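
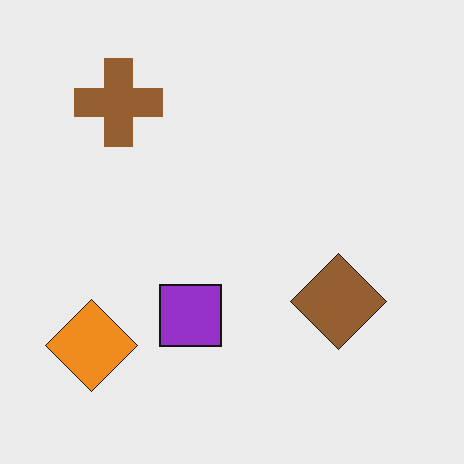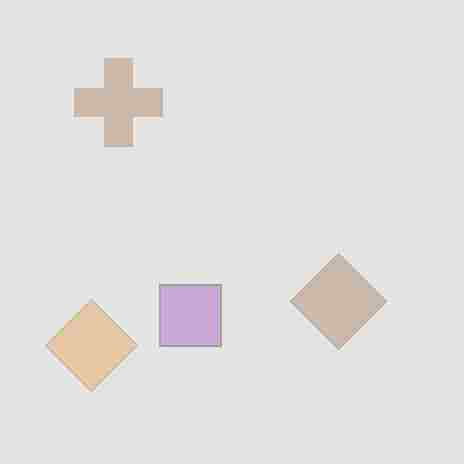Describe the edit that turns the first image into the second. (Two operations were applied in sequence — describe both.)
The second image is the first washed out (contrast reduced), then degraded with heavy JPEG compression.

Tones are pushed toward mid-grey across the whole image — a global contrast change. Blocky 8×8 compression artifacts appear around shape edges and the flat background shows ringing — characteristic JPEG degradation.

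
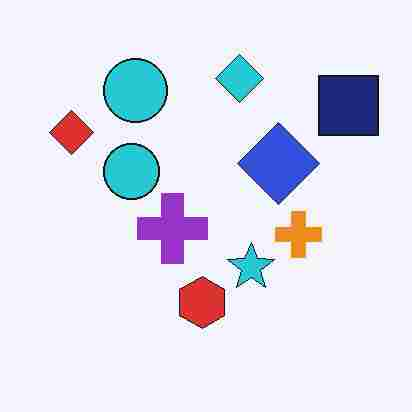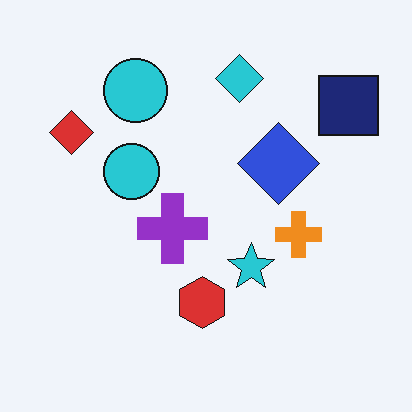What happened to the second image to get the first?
It was heavily JPEG-compressed with obvious blocking artifacts.

Blocky 8×8 compression artifacts appear around shape edges and the flat background shows ringing — characteristic JPEG degradation.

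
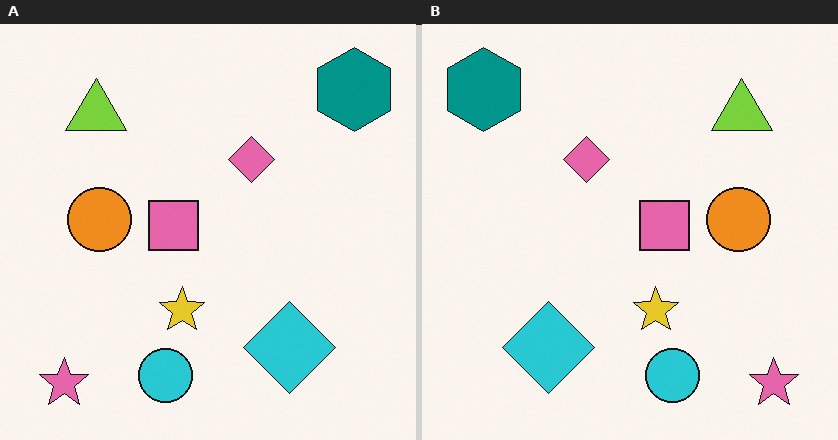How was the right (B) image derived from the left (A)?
The right (B) image is the left (A) flipped horizontally (left ↔ right).

The teal hexagon is in the top-right of the left (A) image and the top-left of the right (B) — shapes on opposite sides of the vertical midline have swapped in a mirror flip.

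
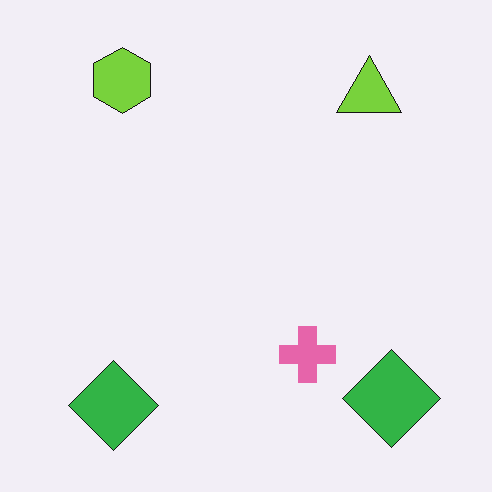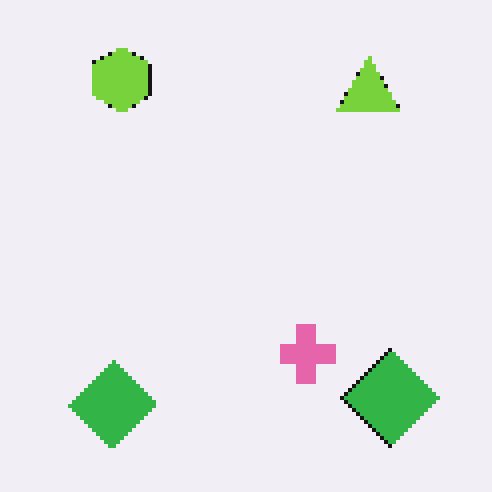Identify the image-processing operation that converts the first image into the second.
It was mildly pixelated.

Shapes are reduced to large square blocks; fine edges and outlines are lost — a downscale-then-upscale (mosaic) effect.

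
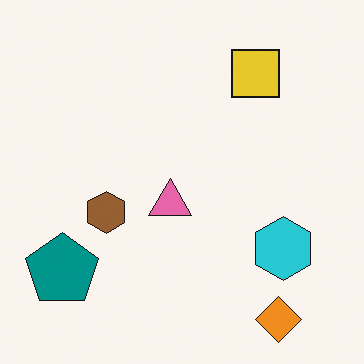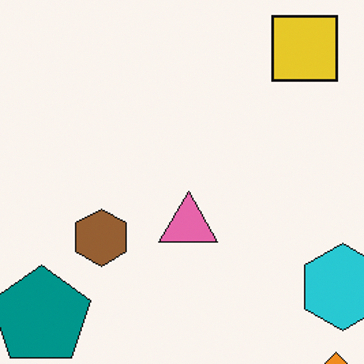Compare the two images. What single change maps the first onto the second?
Cropped to a modestly smaller region and rescaled.

The visible shapes are larger and the field of view is narrower; shapes near the original edges may be partly or wholly outside the frame — a crop-and-rescale.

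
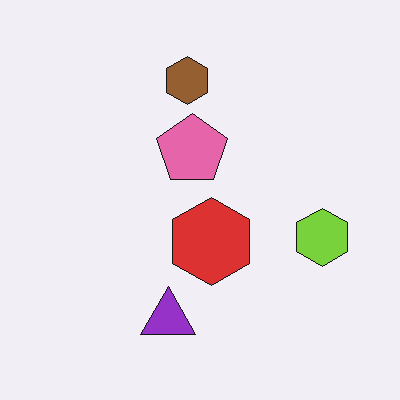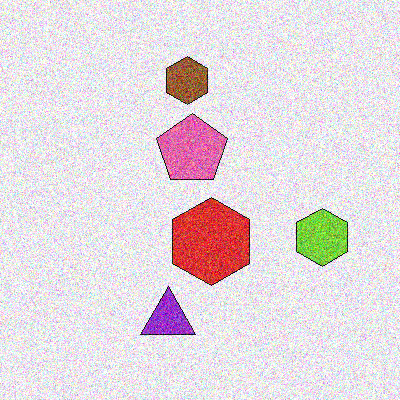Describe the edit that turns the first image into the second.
The transformation is: degraded with a thick layer of grain.

Random speckle covers the whole image, including the flat background.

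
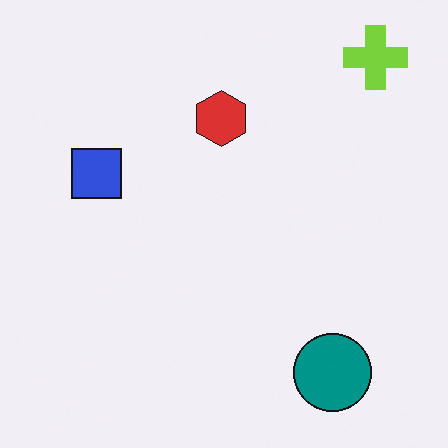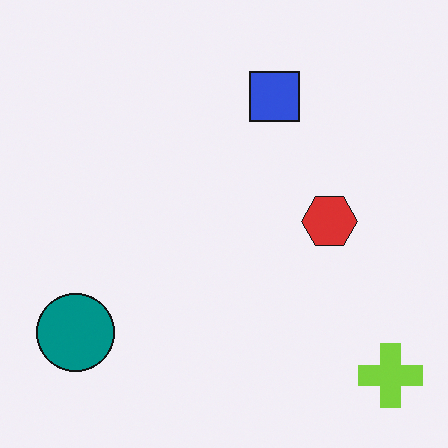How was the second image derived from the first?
The second image is the first rotated 90° clockwise.

The lime cross sits in the top-right of the first image and the bottom-right of the second — consistent with a whole-image 90° clockwise rotation.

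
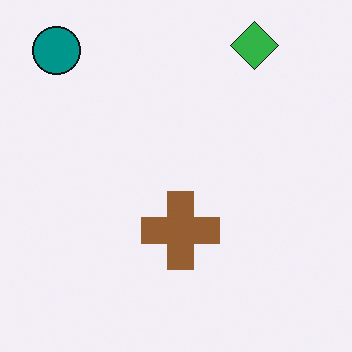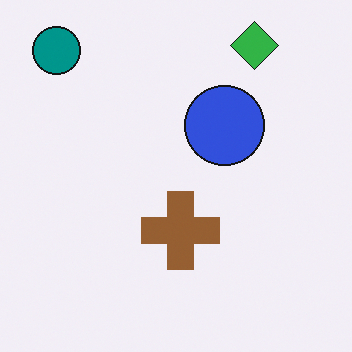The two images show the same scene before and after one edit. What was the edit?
Overlaid with an additional blue circle.

A blue circle appears in the second image that is absent from the first.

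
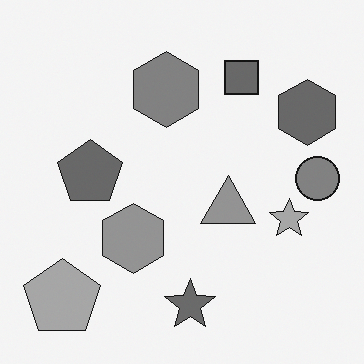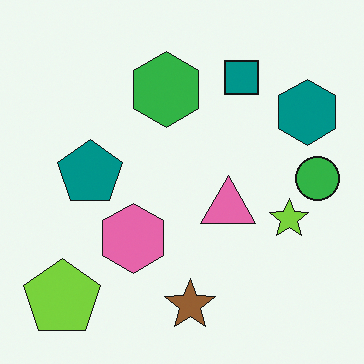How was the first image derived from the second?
It was converted to grayscale.

All color is removed — every shape is now a shade of grey.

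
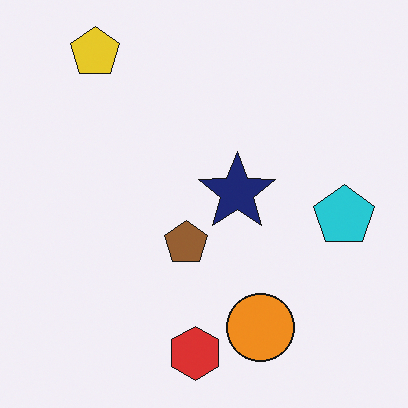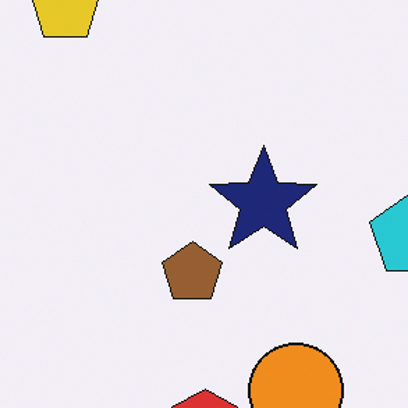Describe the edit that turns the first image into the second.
It was cropped to a modestly smaller region and rescaled.

The visible shapes are larger and the field of view is narrower; shapes near the original edges may be partly or wholly outside the frame — a crop-and-rescale.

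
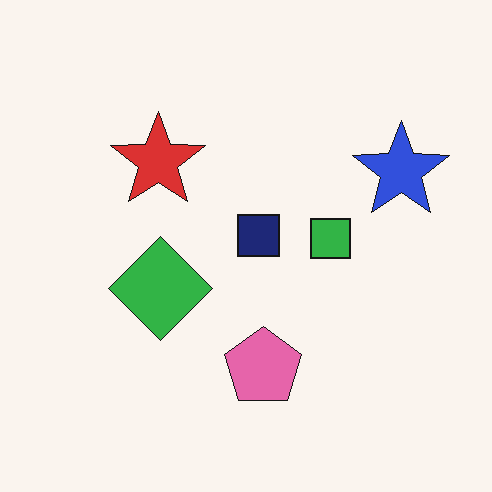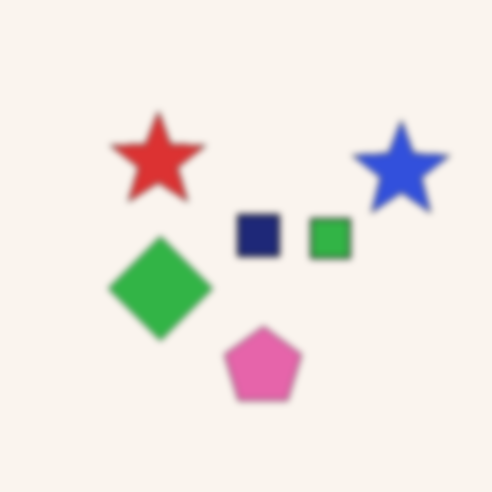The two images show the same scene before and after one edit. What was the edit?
The transformation is: moderately blurred.

Shape edges and outlines are uniformly softened across the whole image.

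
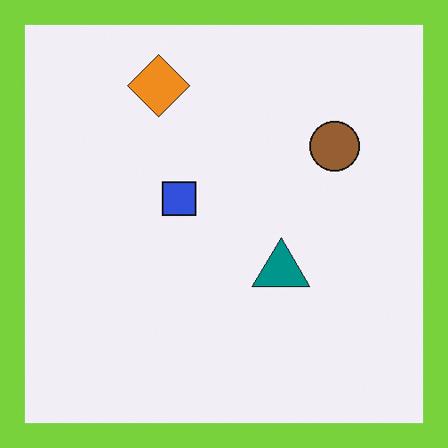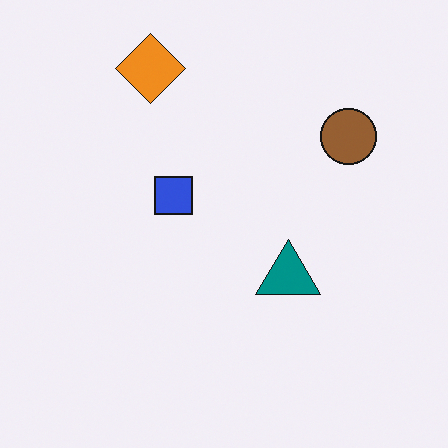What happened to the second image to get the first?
The transformation is: framed with a lime border.

A solid lime frame runs around the edge of the first image, with the content slightly shrunk inside it.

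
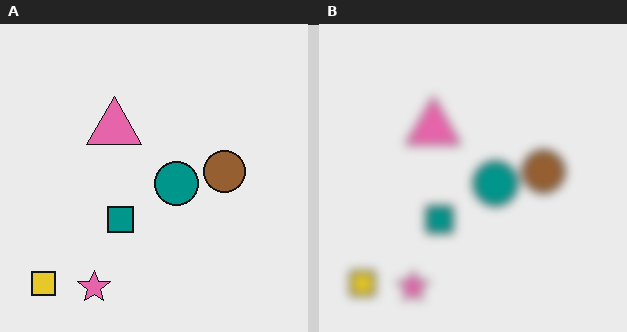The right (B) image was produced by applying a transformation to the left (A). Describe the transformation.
This is the original image strongly gaussian-blurred.

Shape edges and outlines are uniformly softened across the whole image.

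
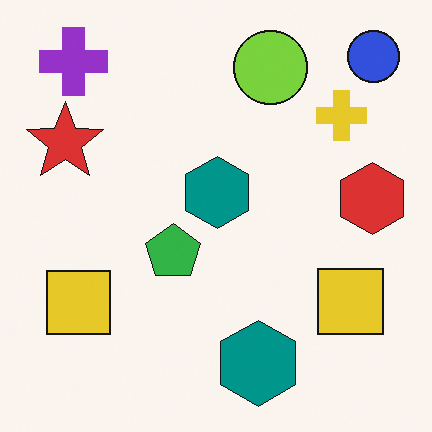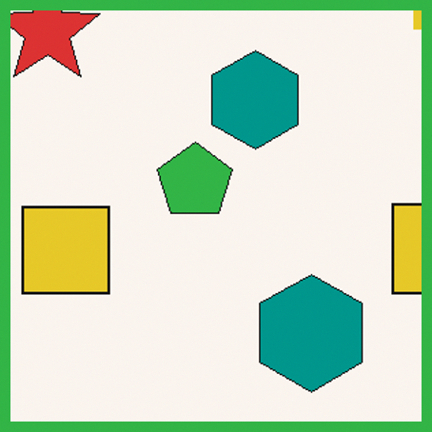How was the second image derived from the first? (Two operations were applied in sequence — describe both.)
The second image is the first cropped slightly and scaled back up, then framed with a green border.

The visible shapes are larger and the field of view is narrower; shapes near the original edges may be partly or wholly outside the frame — a crop-and-rescale. A solid green frame runs around the edge of the second image, with the content slightly shrunk inside it.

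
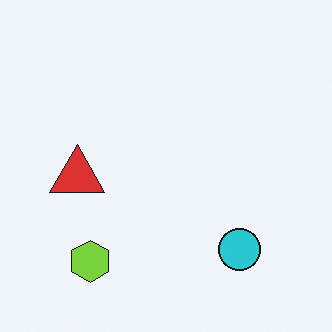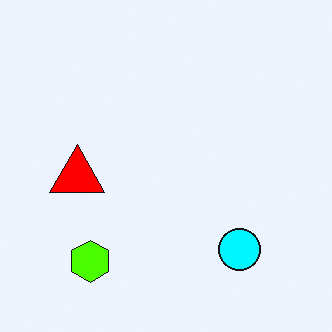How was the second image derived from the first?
The second image is the first made much more vivid (saturation change).

All colors are more vivid — a global saturation change.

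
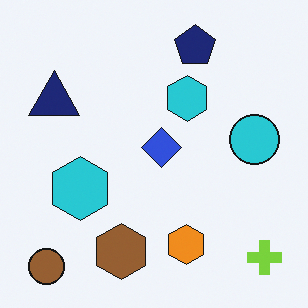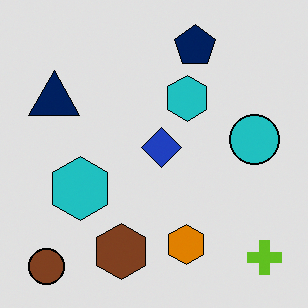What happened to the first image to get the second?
It was moderately posterized.

Each flat color has snapped to a coarser quantized level — most visibly, the near-white background has dropped to a flat grey.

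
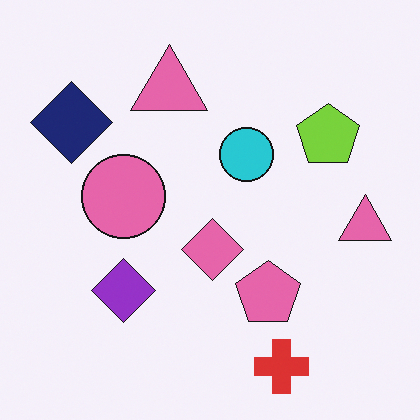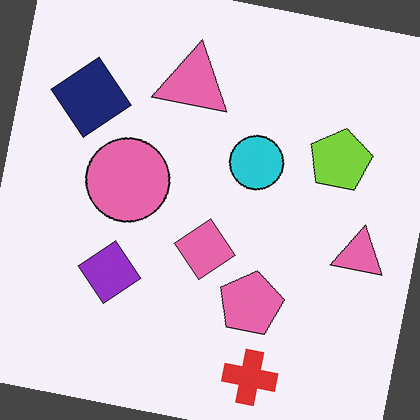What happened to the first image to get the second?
The second image is the first rotated clockwise by a few degrees.

Every shape is tilted by the same angle and the image corners show triangular fill wedges — a whole-image rotation by a non-right angle.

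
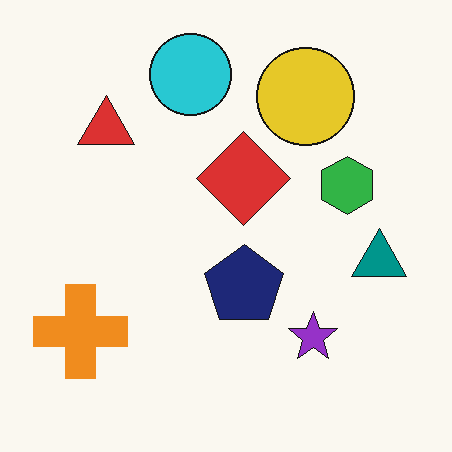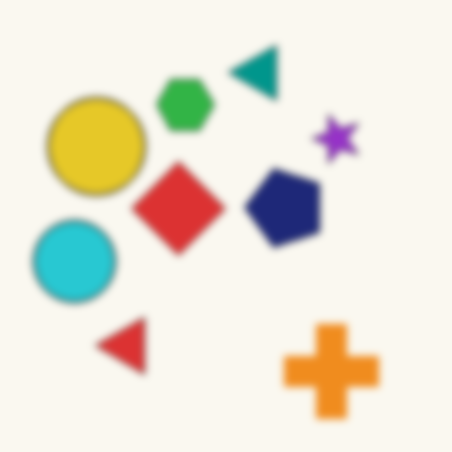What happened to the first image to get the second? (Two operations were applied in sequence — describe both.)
This is the original image rotated 90° counter-clockwise, then noticeably gaussian-blurred.

The orange cross sits in the bottom-left of the first image and the bottom-right of the second — consistent with a whole-image 90° counter-clockwise rotation. Shape edges and outlines are uniformly softened across the whole image.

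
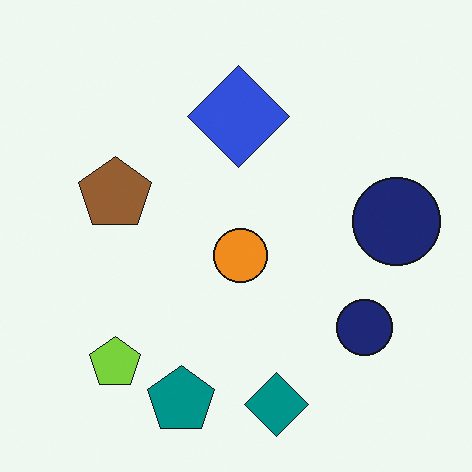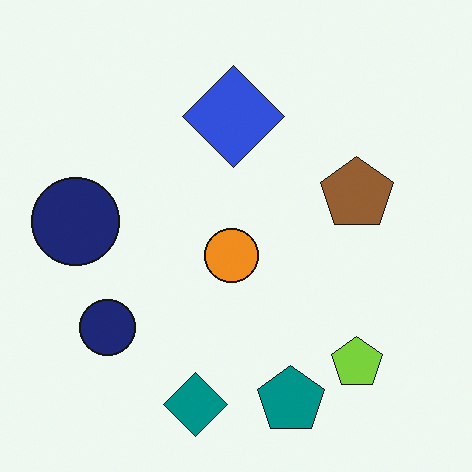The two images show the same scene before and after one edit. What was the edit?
The second image is the first flipped horizontally (left ↔ right).

The brown pentagon is in the left of the first image and the right of the second — shapes on opposite sides of the vertical midline have swapped in a mirror flip.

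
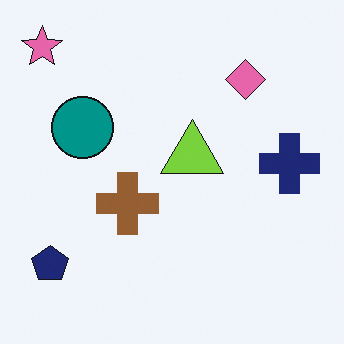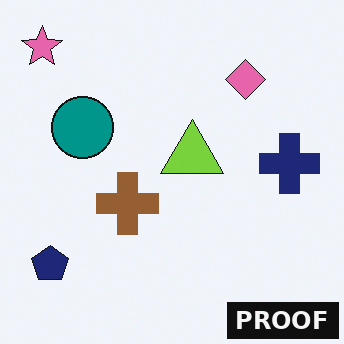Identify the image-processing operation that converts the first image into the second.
It was watermarked with the text "PROOF" in the lower-right corner.

A dark label reading "PROOF" appears in the lower-right corner.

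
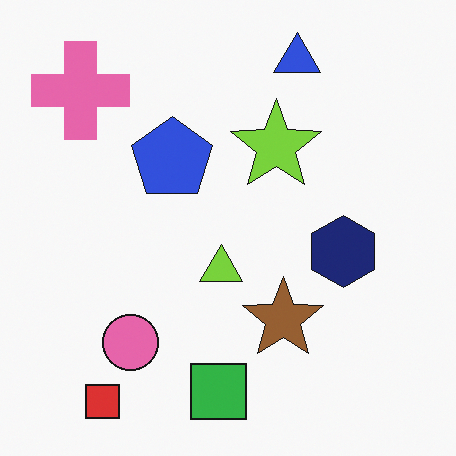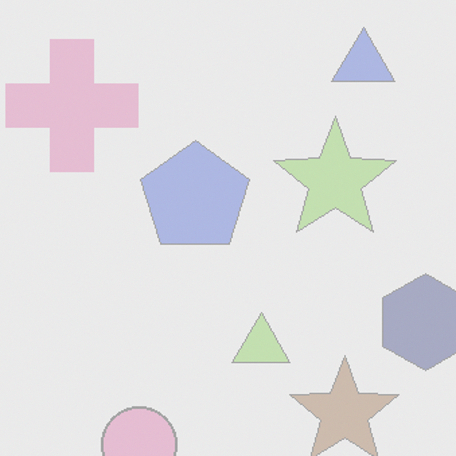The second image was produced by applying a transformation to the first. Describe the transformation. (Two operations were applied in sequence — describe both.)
This is the original image washed out (contrast reduced), then cropped slightly and scaled back up.

Tones are pushed toward mid-grey across the whole image — a global contrast change. The visible shapes are larger and the field of view is narrower; shapes near the original edges may be partly or wholly outside the frame — a crop-and-rescale.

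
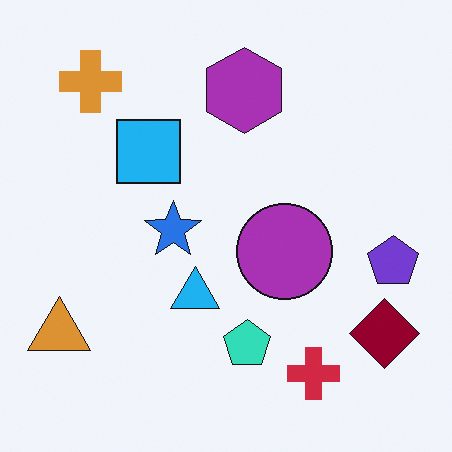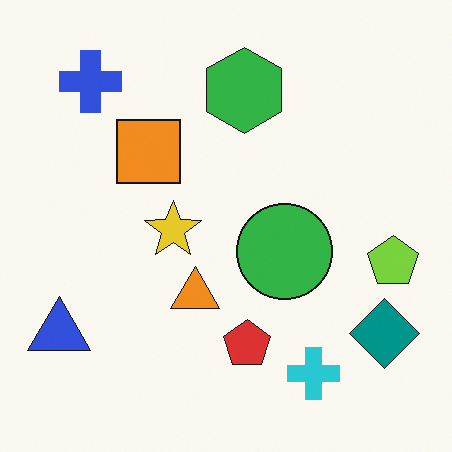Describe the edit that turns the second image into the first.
This is the original image hue-shifted by a large amount.

Every shape's color has rotated by the same amount around the hue wheel — a uniform hue shift.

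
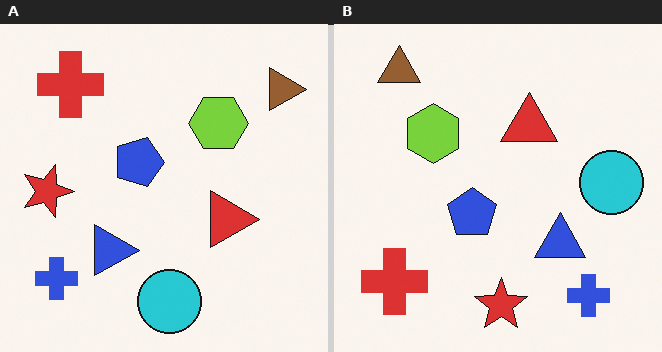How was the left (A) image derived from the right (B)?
The image was rotated 90° clockwise.

The brown triangle sits in the top-left of the right (B) image and the top-right of the left (A) — consistent with a whole-image 90° clockwise rotation.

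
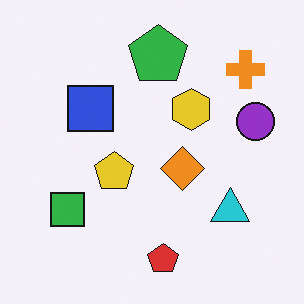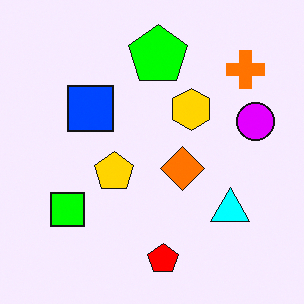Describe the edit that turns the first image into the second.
The image was heavily oversaturated.

All colors are more vivid — a global saturation change.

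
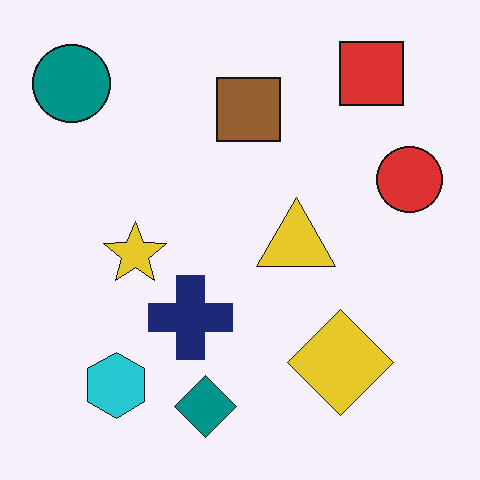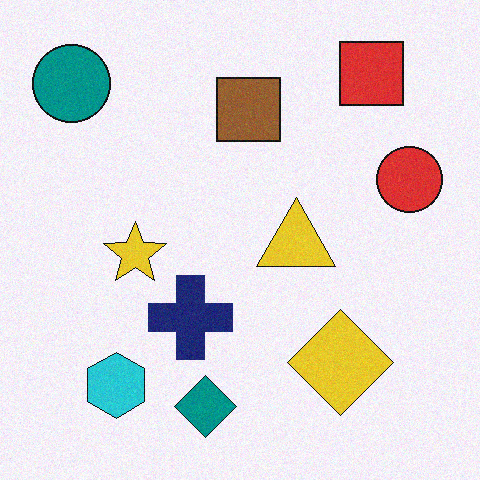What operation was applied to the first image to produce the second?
The image was degraded with subtle gaussian noise.

Random speckle covers the whole image, including the flat background.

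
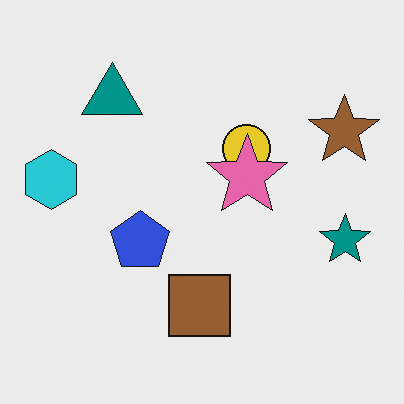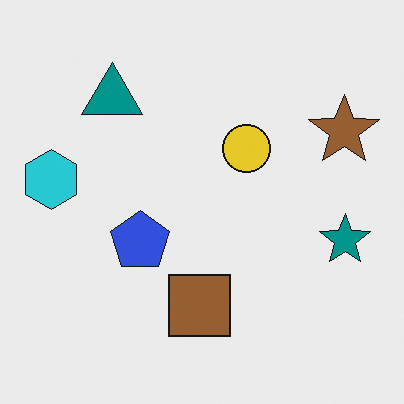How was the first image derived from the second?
The first image is the second overlaid with an additional pink star.

A pink star appears in the first image that is absent from the second.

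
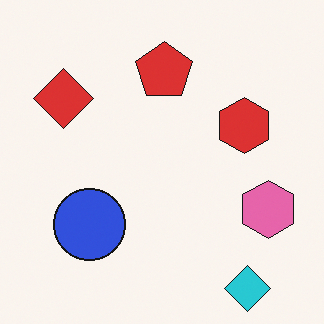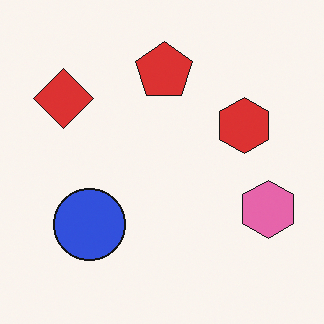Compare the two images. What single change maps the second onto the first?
The image was overlaid with an additional cyan diamond.

A cyan diamond appears in the first image that is absent from the second.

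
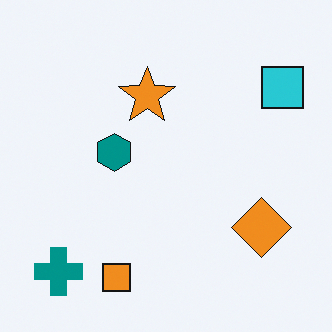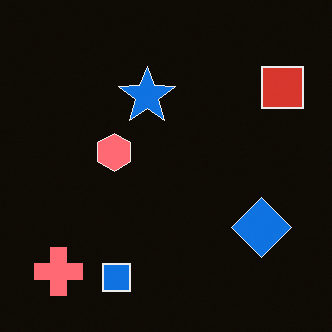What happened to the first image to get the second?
Color-inverted (negative).

The light background has become dark and every shape's color is its complement — a photographic negative.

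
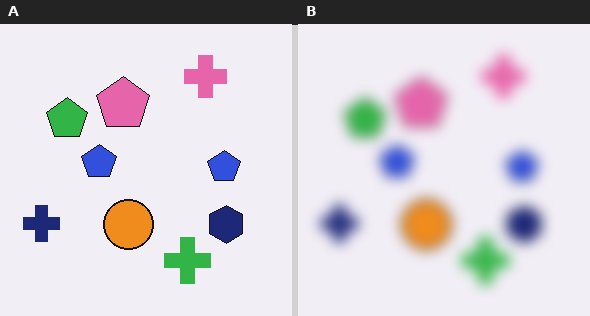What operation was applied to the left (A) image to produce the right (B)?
The transformation is: strongly gaussian-blurred.

Shape edges and outlines are uniformly softened across the whole image.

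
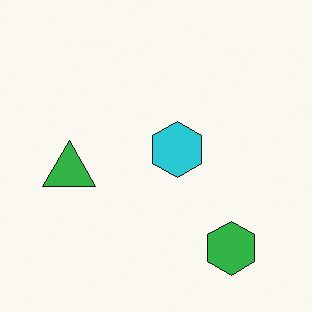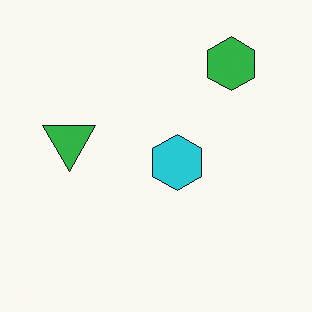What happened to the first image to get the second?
The second image is the first flipped vertically (top ↔ bottom).

The green hexagon is in the bottom-right of the first image and the top-right of the second — shapes on opposite sides of the horizontal midline have swapped in a mirror flip.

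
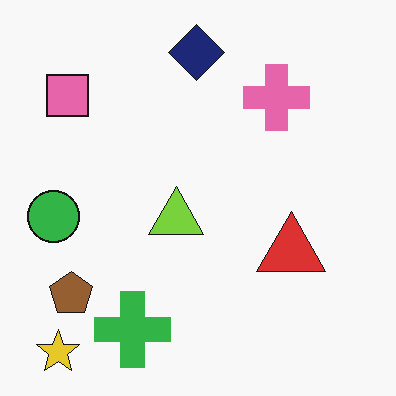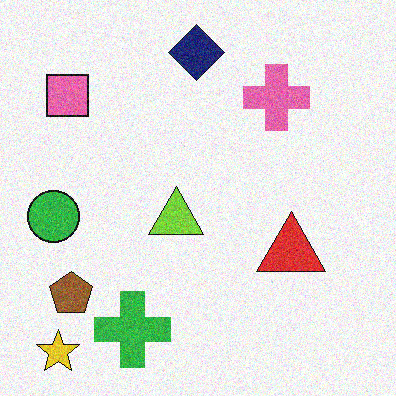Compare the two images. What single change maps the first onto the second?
It was degraded with moderate additive noise.

Random speckle covers the whole image, including the flat background.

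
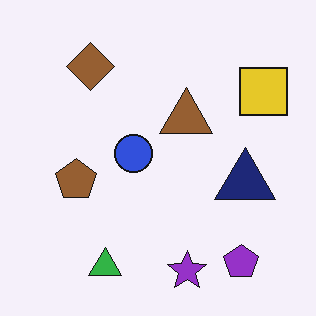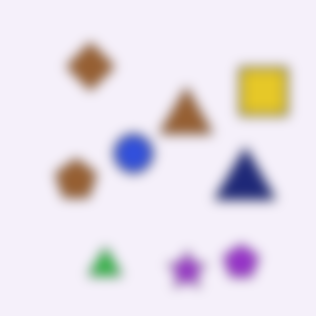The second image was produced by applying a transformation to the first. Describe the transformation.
This is the original image heavily blurred.

Shape edges and outlines are uniformly softened across the whole image.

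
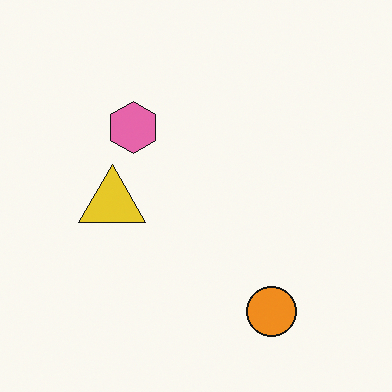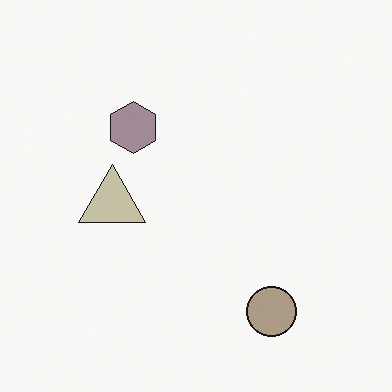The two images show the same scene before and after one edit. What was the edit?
It was heavily desaturated.

All colors are more muted and greyish — a global saturation change.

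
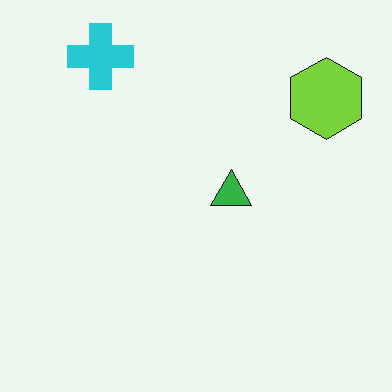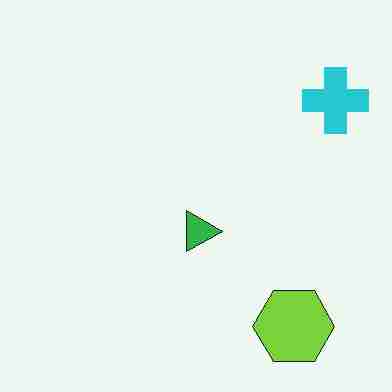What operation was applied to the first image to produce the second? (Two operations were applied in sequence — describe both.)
It was heavily JPEG-compressed with obvious blocking artifacts, then rotated 90° clockwise.

Blocky 8×8 compression artifacts appear around shape edges and the flat background shows ringing — characteristic JPEG degradation. The cyan cross sits in the top-left of the first image and the top-right of the second — consistent with a whole-image 90° clockwise rotation.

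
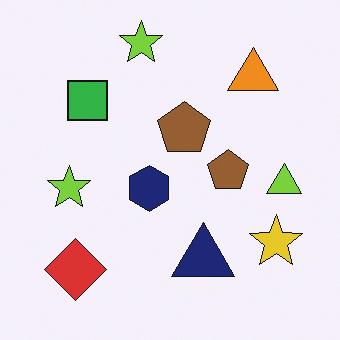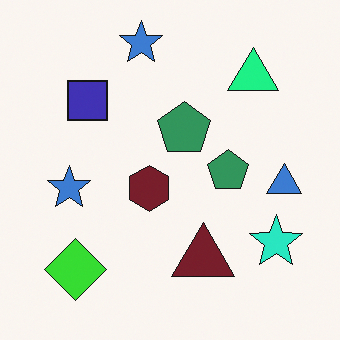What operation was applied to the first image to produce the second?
The second image is the first hue-shifted by a moderate amount.

Every shape's color has rotated by the same amount around the hue wheel — a uniform hue shift.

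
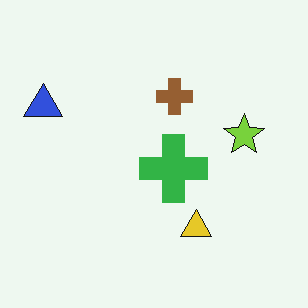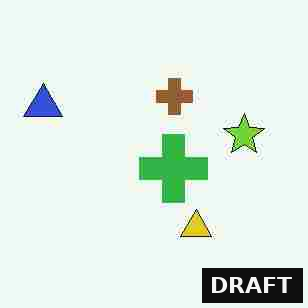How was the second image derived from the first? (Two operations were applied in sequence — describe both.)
The second image is the first heavily JPEG-compressed with obvious blocking artifacts, then watermarked with the text "DRAFT" in the lower-right corner.

Blocky 8×8 compression artifacts appear around shape edges and the flat background shows ringing — characteristic JPEG degradation. A dark label reading "DRAFT" appears in the lower-right corner.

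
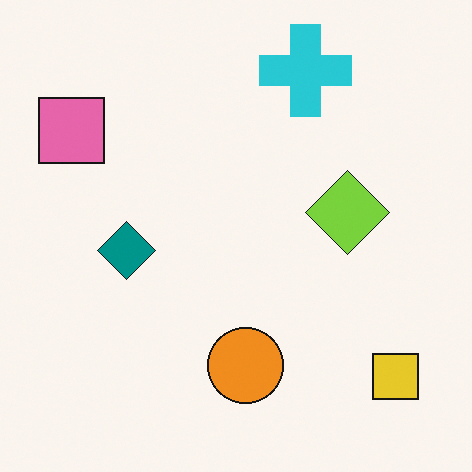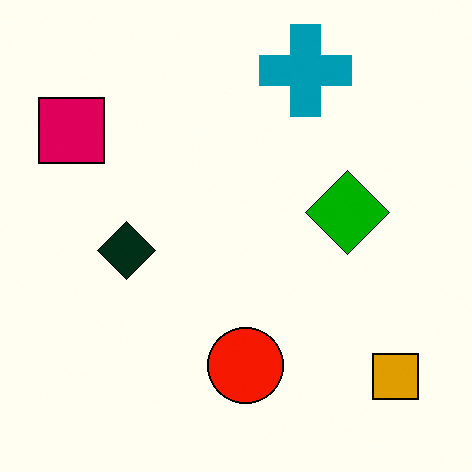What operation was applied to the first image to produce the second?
The transformation is: given much higher contrast.

Tones are pushed away from mid-grey across the whole image — a global contrast change.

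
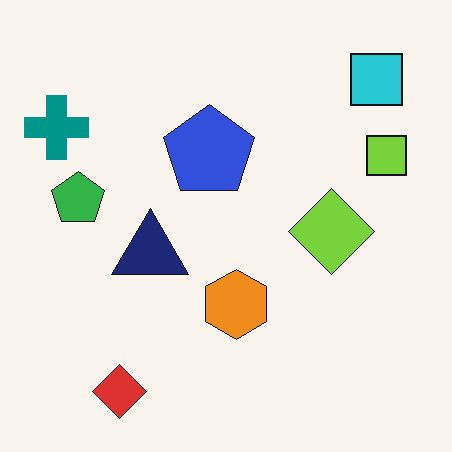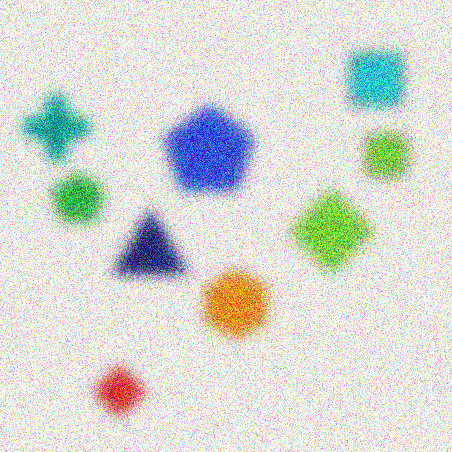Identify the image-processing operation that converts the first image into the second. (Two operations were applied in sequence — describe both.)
This is the original image heavily blurred, then degraded with strong gaussian noise.

Shape edges and outlines are uniformly softened across the whole image. Random speckle covers the whole image, including the flat background.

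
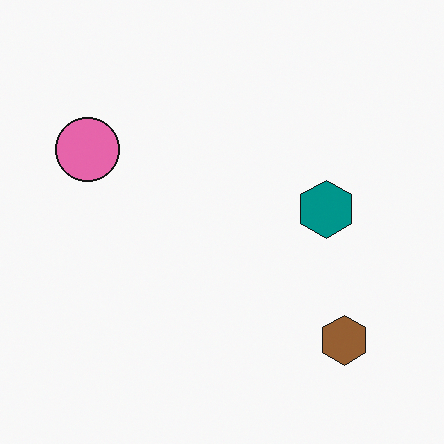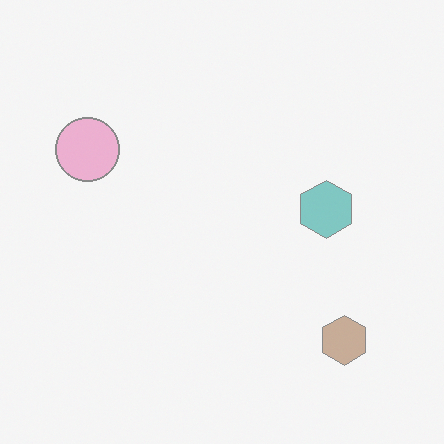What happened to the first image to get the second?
The transformation is: given much lower contrast.

Tones are pushed toward mid-grey across the whole image — a global contrast change.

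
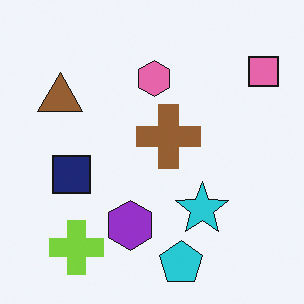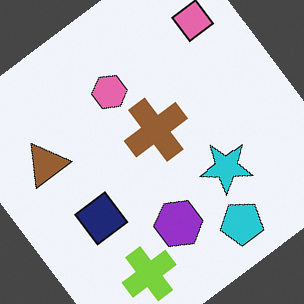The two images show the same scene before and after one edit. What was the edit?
It was rotated counter-clockwise by a large amount — several tens of degrees.

Every shape is tilted by the same angle and the image corners show triangular fill wedges — a whole-image rotation by a non-right angle.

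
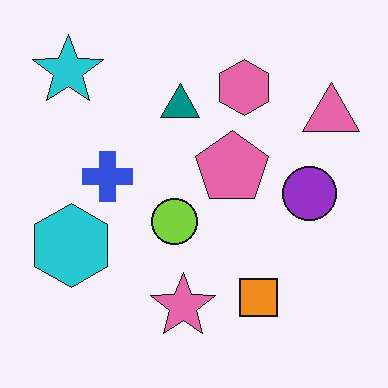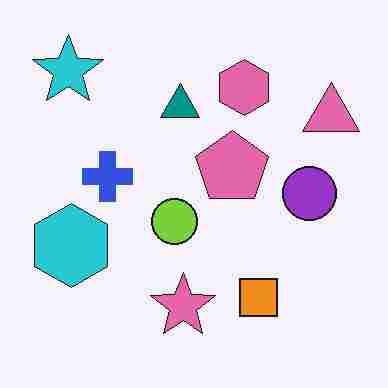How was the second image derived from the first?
It was degraded with heavy JPEG compression.

Blocky 8×8 compression artifacts appear around shape edges and the flat background shows ringing — characteristic JPEG degradation.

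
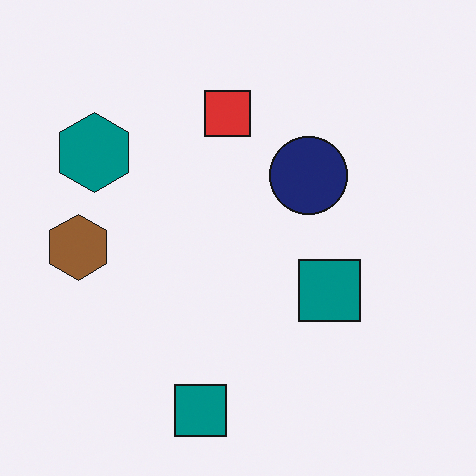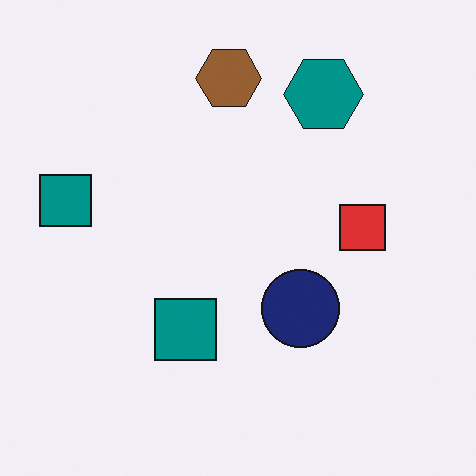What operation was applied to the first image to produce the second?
The image was rotated 90° clockwise.

The teal hexagon sits in the top-left of the first image and the top-right of the second — consistent with a whole-image 90° clockwise rotation.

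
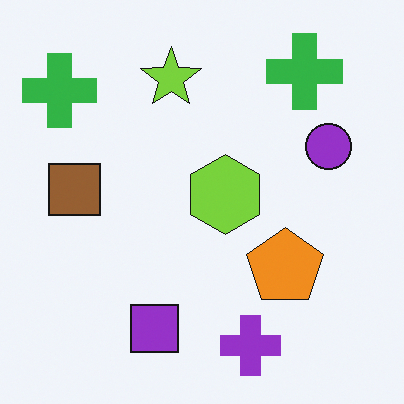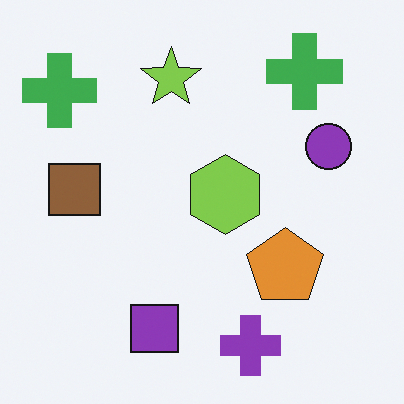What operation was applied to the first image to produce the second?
Slightly desaturated.

All colors are more muted and greyish — a global saturation change.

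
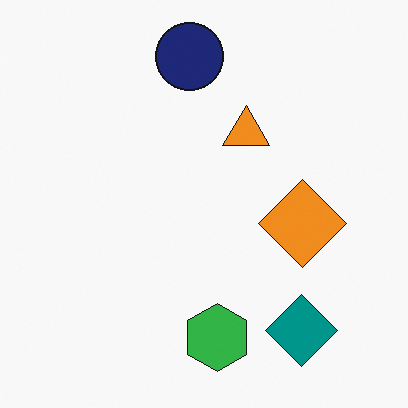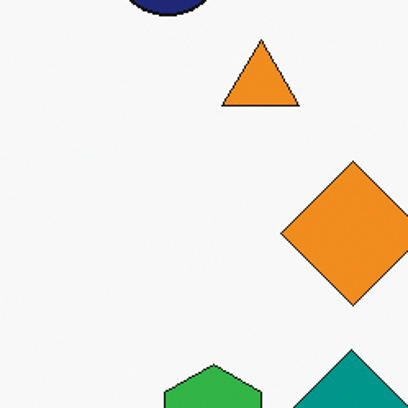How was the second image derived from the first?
This is the original image cropped to a noticeably smaller region and rescaled.

The visible shapes are larger and the field of view is narrower; shapes near the original edges may be partly or wholly outside the frame — a crop-and-rescale.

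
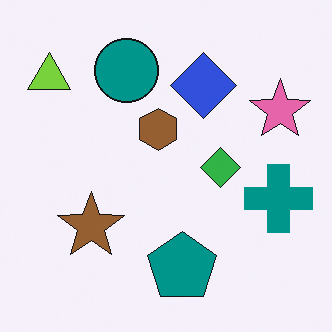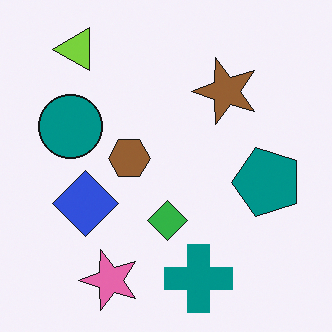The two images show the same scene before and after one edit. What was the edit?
The second image is the first transposed (reflected across the top-left ↔ bottom-right diagonal).

Shapes have swapped their row and column positions — what was in the top-right is now in the bottom-left — a diagonal reflection.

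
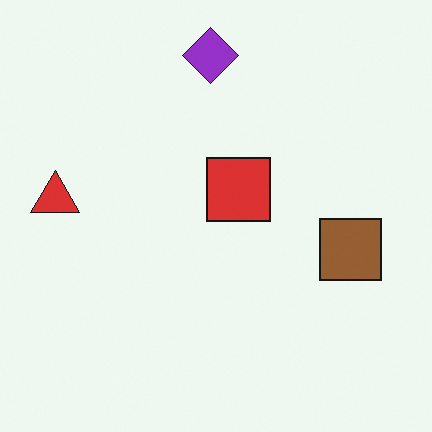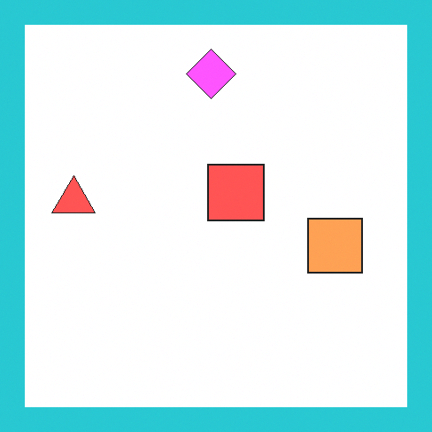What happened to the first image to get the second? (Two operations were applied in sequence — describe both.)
It was brightened a lot, then framed with a cyan border.

Every pixel — background and shapes alike — is uniformly brightened. A solid cyan frame runs around the edge of the second image, with the content slightly shrunk inside it.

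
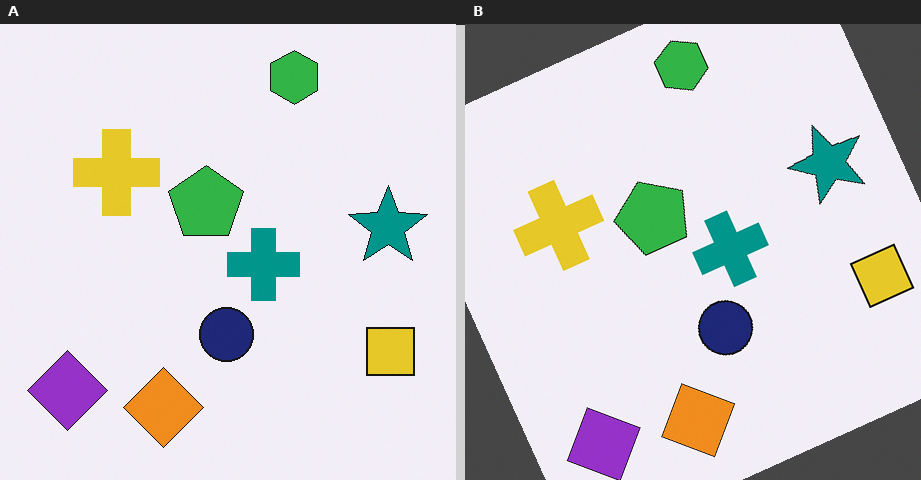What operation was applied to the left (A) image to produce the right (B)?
This is the original image rotated counter-clockwise by a clearly visible amount.

Every shape is tilted by the same angle and the image corners show triangular fill wedges — a whole-image rotation by a non-right angle.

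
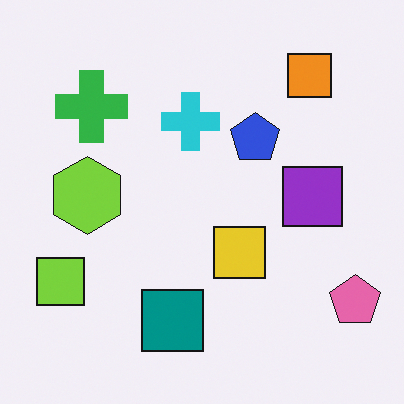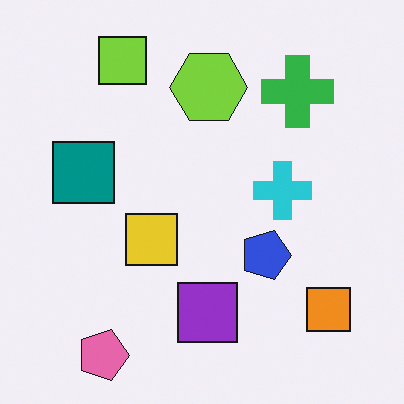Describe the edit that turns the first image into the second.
It was rotated 90° clockwise.

The pink pentagon sits in the bottom-right of the first image and the bottom-left of the second — consistent with a whole-image 90° clockwise rotation.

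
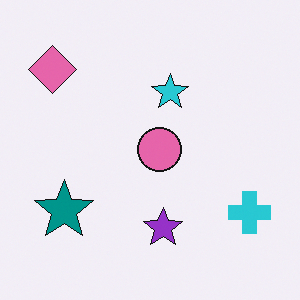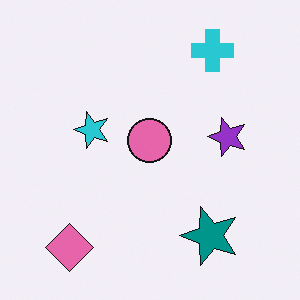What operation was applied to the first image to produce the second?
The image was rotated 90° counter-clockwise.

The pink diamond sits in the top-left of the first image and the bottom-left of the second — consistent with a whole-image 90° counter-clockwise rotation.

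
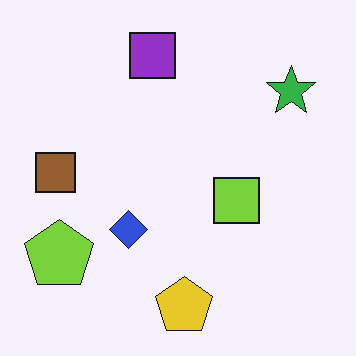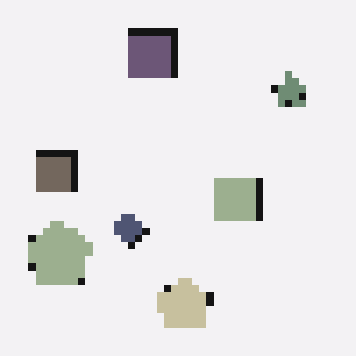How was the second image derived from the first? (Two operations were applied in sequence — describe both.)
It was heavily desaturated, then pixelated into visible square blocks.

All colors are more muted and greyish — a global saturation change. Shapes are reduced to large square blocks; fine edges and outlines are lost — a downscale-then-upscale (mosaic) effect.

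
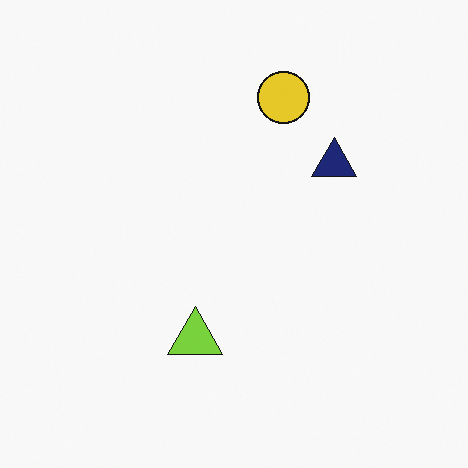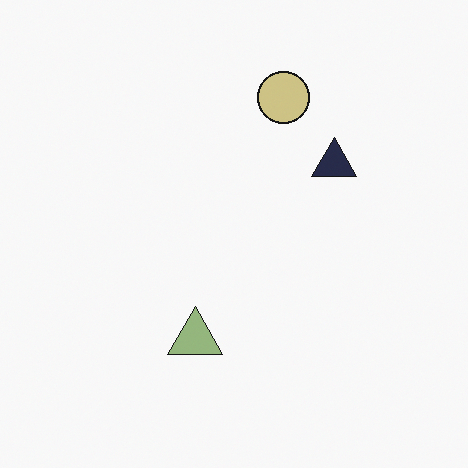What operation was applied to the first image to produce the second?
It was heavily desaturated.

All colors are more muted and greyish — a global saturation change.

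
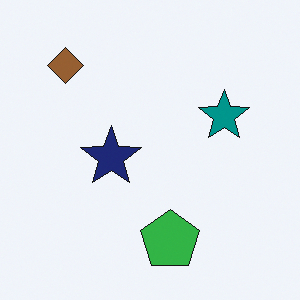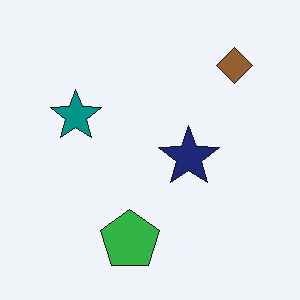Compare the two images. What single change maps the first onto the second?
This is the original image flipped horizontally (left ↔ right).

The brown diamond is in the top-left of the first image and the top-right of the second — shapes on opposite sides of the vertical midline have swapped in a mirror flip.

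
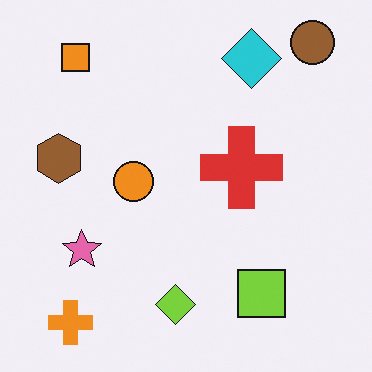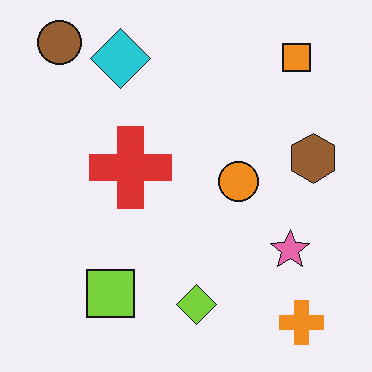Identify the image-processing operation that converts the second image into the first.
It was flipped horizontally (left ↔ right).

The brown hexagon is in the right of the second image and the left of the first — shapes on opposite sides of the vertical midline have swapped in a mirror flip.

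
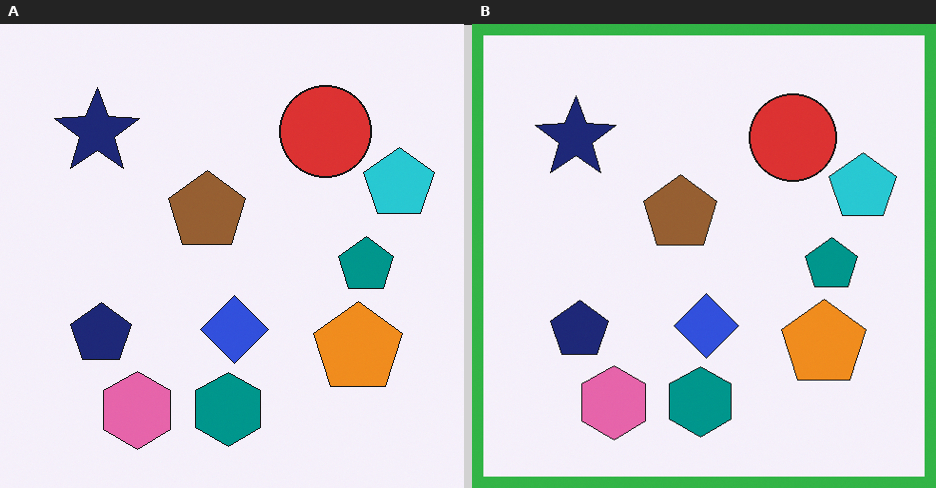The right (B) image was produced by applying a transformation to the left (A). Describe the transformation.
This is the original image framed with a green border.

A solid green frame runs around the edge of the right (B) image, with the content slightly shrunk inside it.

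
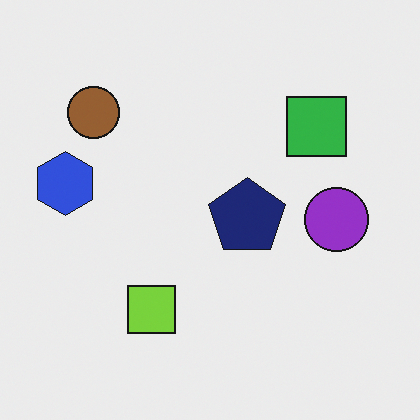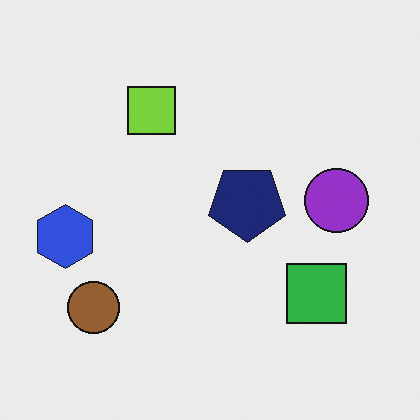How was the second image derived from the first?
It was flipped vertically (top ↔ bottom).

The lime square is in the bottom of the first image and the top of the second — shapes on opposite sides of the horizontal midline have swapped in a mirror flip.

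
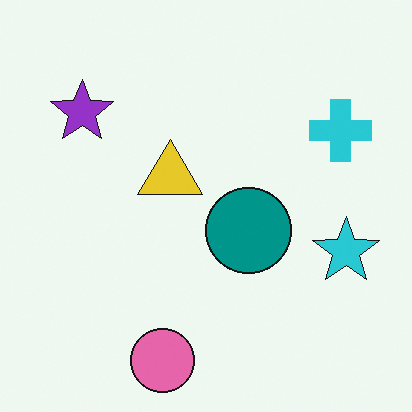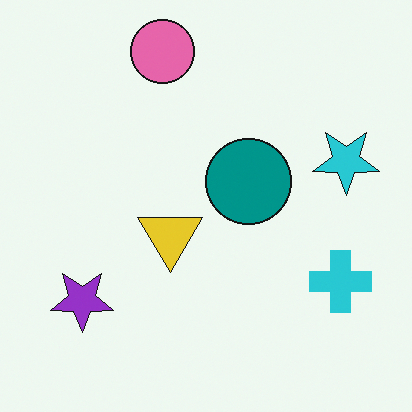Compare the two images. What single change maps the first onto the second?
The transformation is: flipped vertically (top ↔ bottom).

The pink circle is in the bottom of the first image and the top of the second — shapes on opposite sides of the horizontal midline have swapped in a mirror flip.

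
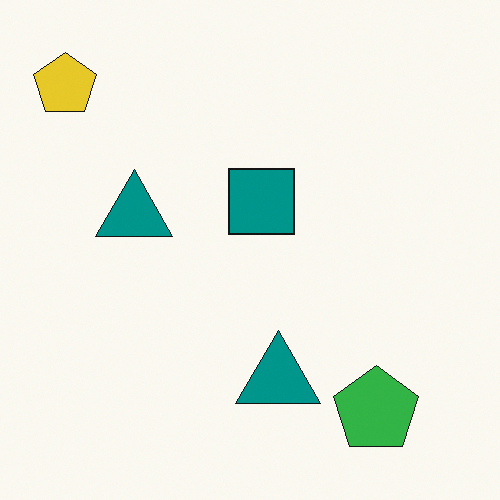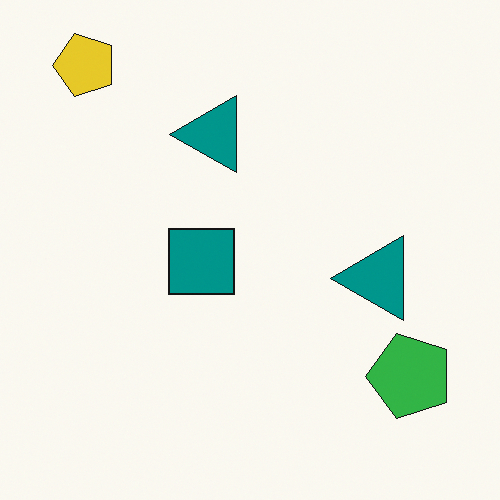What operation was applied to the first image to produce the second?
It was transposed (reflected across the top-left ↔ bottom-right diagonal).

Shapes have swapped their row and column positions — what was in the top-right is now in the bottom-left — a diagonal reflection.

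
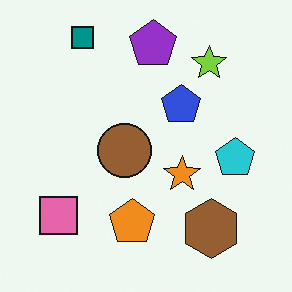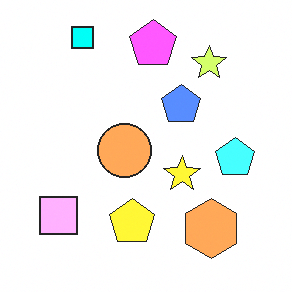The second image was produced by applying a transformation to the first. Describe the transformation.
It was substantially brightened.

Every pixel — background and shapes alike — is uniformly brightened.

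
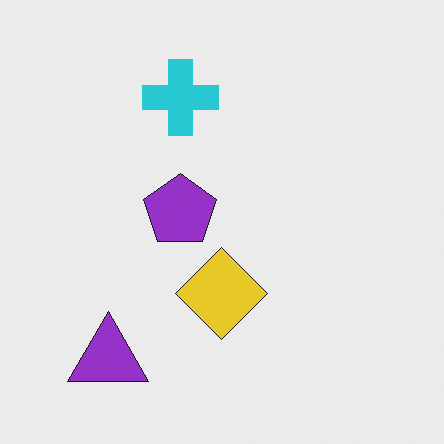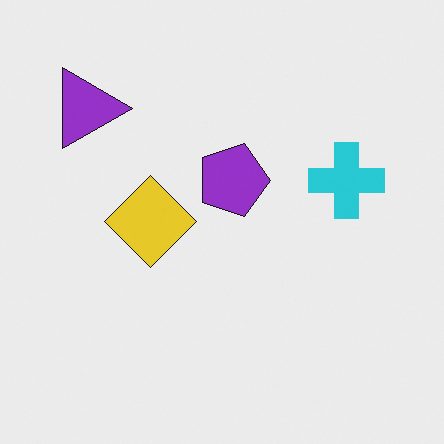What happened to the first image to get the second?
The second image is the first rotated 90° clockwise.

The purple triangle sits in the bottom-left of the first image and the top-left of the second — consistent with a whole-image 90° clockwise rotation.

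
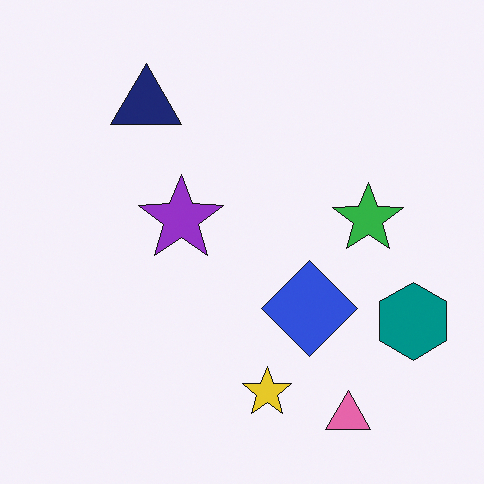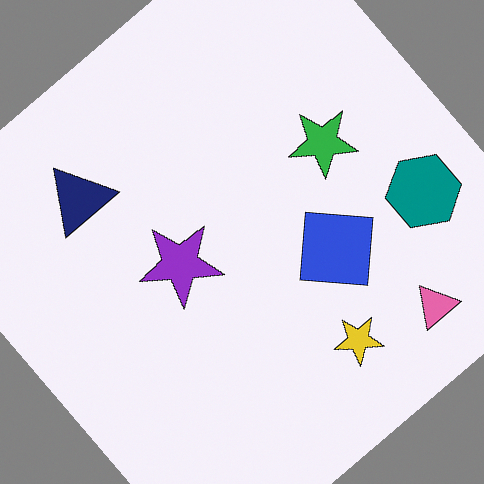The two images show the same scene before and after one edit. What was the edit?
The second image is the first rotated counter-clockwise by a large amount — several tens of degrees.

Every shape is tilted by the same angle and the image corners show triangular fill wedges — a whole-image rotation by a non-right angle.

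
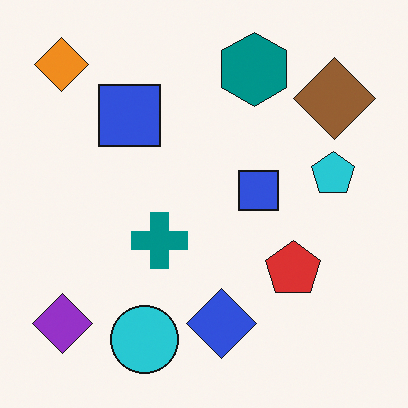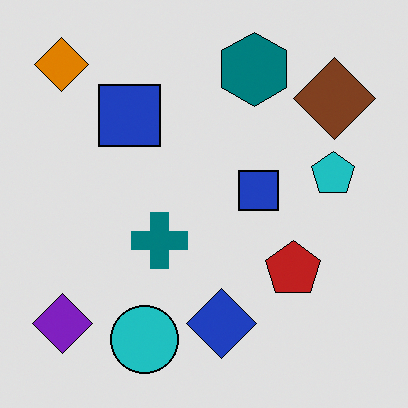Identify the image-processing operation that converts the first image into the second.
Moderately posterized.

Each flat color has snapped to a coarser quantized level — most visibly, the near-white background has dropped to a flat grey.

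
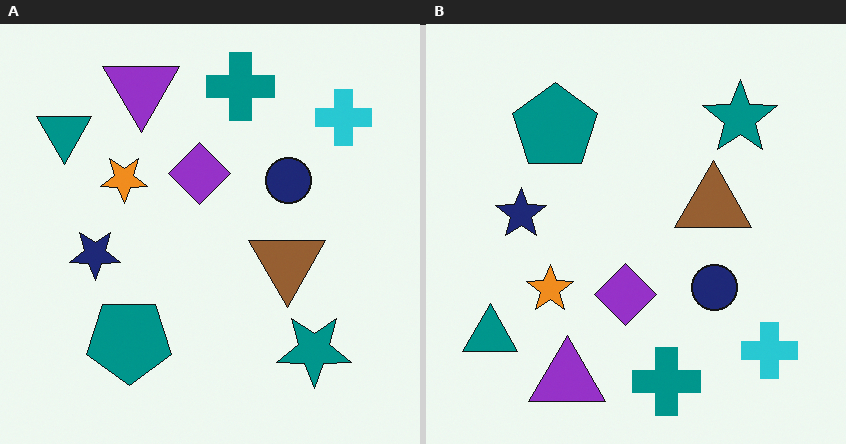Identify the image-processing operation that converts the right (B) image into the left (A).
It was flipped vertically (top ↔ bottom).

The teal cross is in the bottom of the right (B) image and the top of the left (A) — shapes on opposite sides of the horizontal midline have swapped in a mirror flip.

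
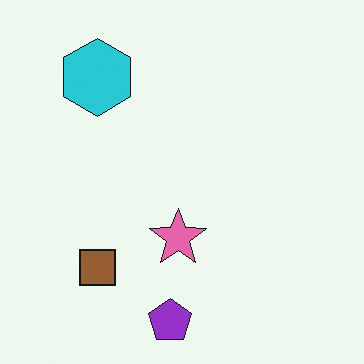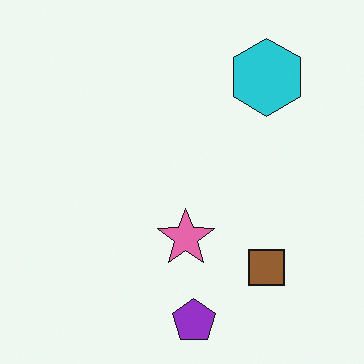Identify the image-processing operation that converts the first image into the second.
This is the original image flipped horizontally (left ↔ right).

The cyan hexagon is in the top-left of the first image and the top-right of the second — shapes on opposite sides of the vertical midline have swapped in a mirror flip.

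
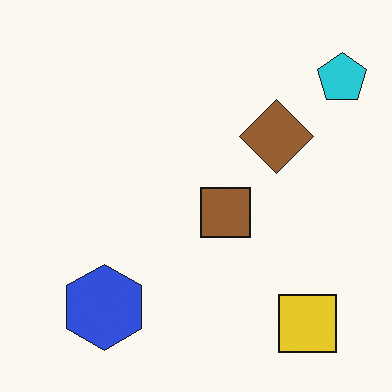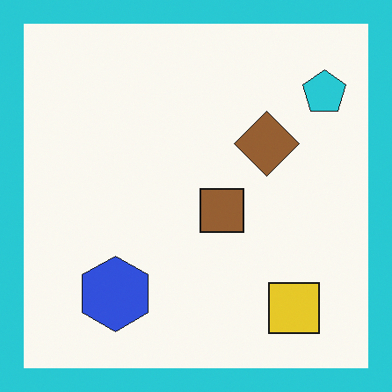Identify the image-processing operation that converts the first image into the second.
This is the original image framed with a cyan border.

A solid cyan frame runs around the edge of the second image, with the content slightly shrunk inside it.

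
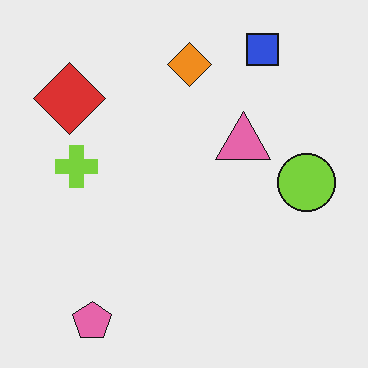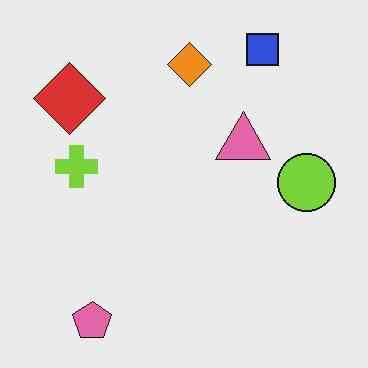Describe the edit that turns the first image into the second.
The image was JPEG-compressed with visible artifacts.

Blocky 8×8 compression artifacts appear around shape edges and the flat background shows ringing — characteristic JPEG degradation.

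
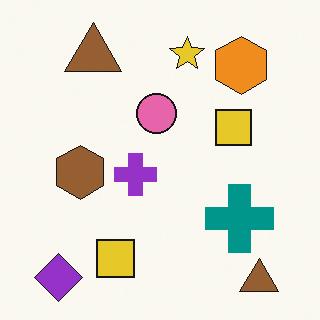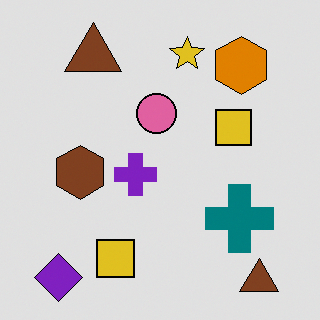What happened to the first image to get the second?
The transformation is: moderately posterized.

Each flat color has snapped to a coarser quantized level — most visibly, the near-white background has dropped to a flat grey.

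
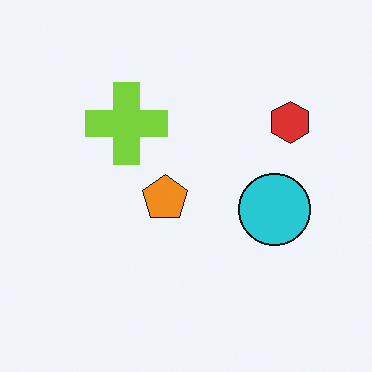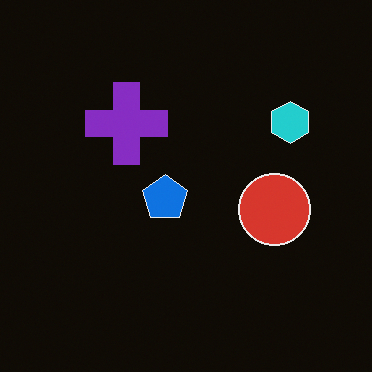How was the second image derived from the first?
The image was color-inverted (negative).

The light background has become dark and every shape's color is its complement — a photographic negative.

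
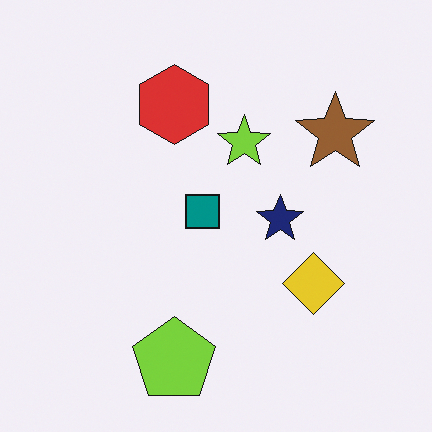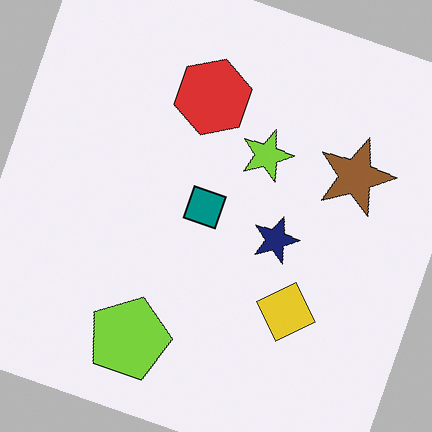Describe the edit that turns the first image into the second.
The image was rotated clockwise by a clearly visible amount.

Every shape is tilted by the same angle and the image corners show triangular fill wedges — a whole-image rotation by a non-right angle.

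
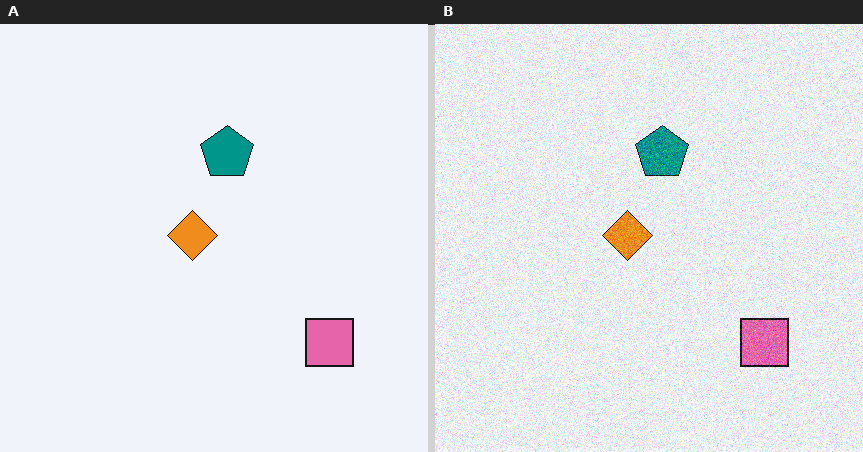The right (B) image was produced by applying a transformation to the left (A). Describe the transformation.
The transformation is: degraded with moderate additive noise.

Random speckle covers the whole image, including the flat background.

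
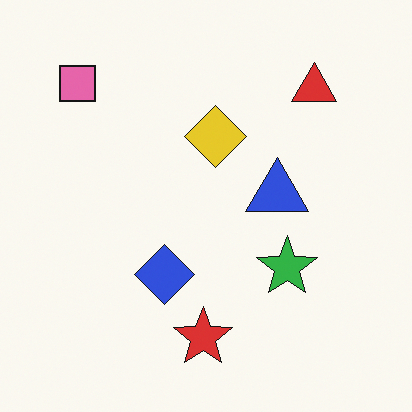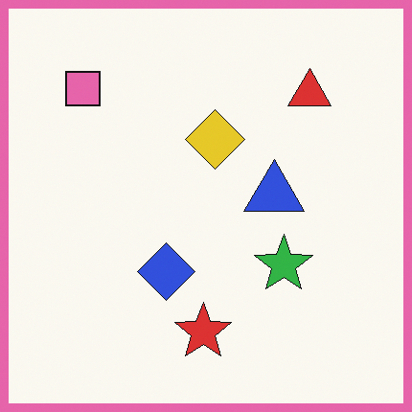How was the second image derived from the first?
The transformation is: framed with a pink border.

A solid pink frame runs around the edge of the second image, with the content slightly shrunk inside it.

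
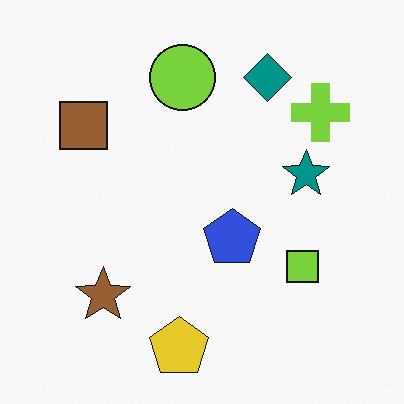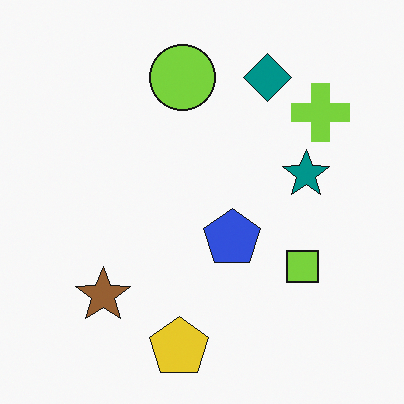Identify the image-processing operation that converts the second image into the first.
The transformation is: overlaid with an additional brown square.

A brown square appears in the first image that is absent from the second.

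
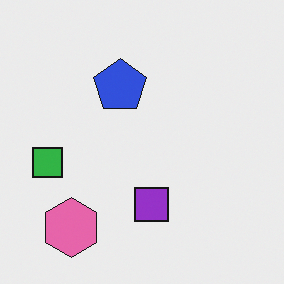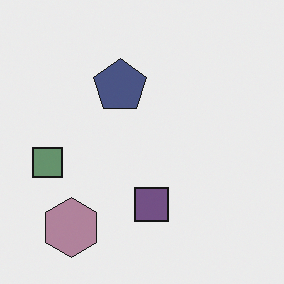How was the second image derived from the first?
The second image is the first heavily desaturated.

All colors are more muted and greyish — a global saturation change.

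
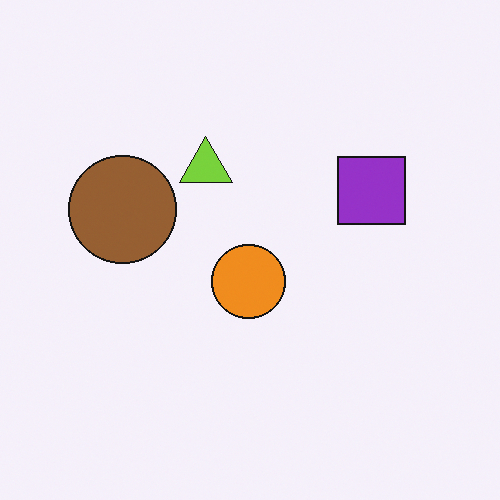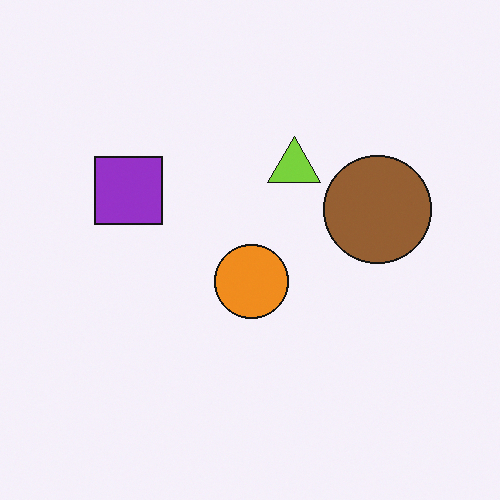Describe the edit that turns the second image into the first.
The first image is the second flipped horizontally (left ↔ right).

The brown circle is in the right of the second image and the left of the first — shapes on opposite sides of the vertical midline have swapped in a mirror flip.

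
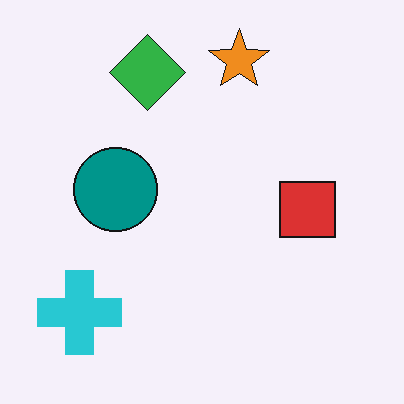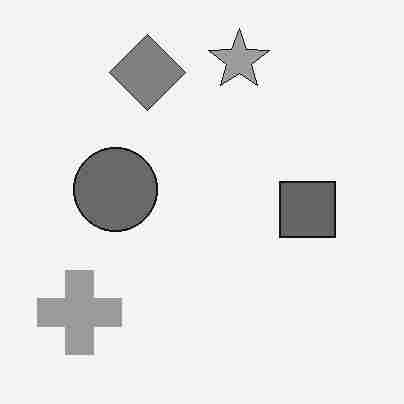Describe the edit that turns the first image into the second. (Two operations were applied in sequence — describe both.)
The image was converted to grayscale, then heavily JPEG-compressed with obvious blocking artifacts.

All color is removed — every shape is now a shade of grey. Blocky 8×8 compression artifacts appear around shape edges and the flat background shows ringing — characteristic JPEG degradation.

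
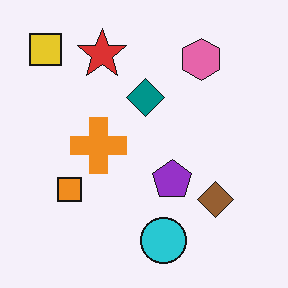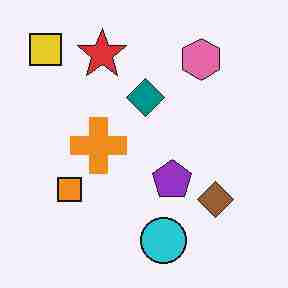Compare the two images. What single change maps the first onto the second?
This is the original image degraded with heavy JPEG compression.

Blocky 8×8 compression artifacts appear around shape edges and the flat background shows ringing — characteristic JPEG degradation.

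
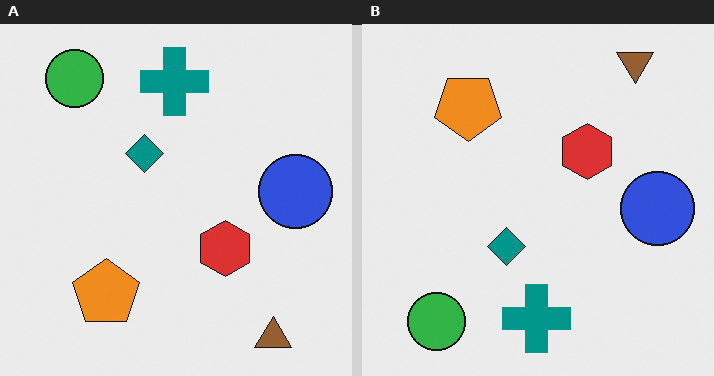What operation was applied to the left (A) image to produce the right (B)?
The right (B) image is the left (A) flipped vertically (top ↔ bottom).

The brown triangle is in the bottom-right of the left (A) image and the top-right of the right (B) — shapes on opposite sides of the horizontal midline have swapped in a mirror flip.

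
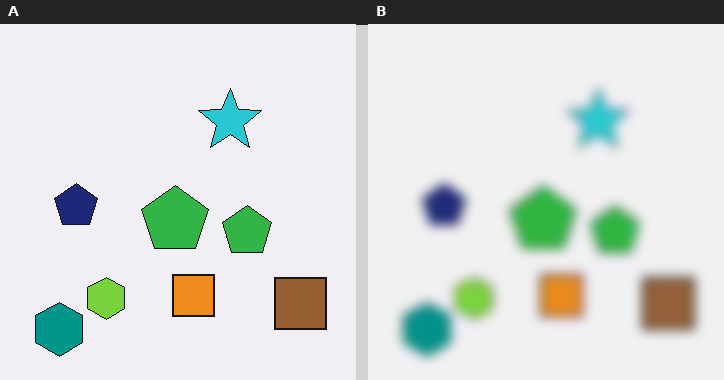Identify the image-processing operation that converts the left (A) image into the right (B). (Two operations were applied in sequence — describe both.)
The image was degraded with heavy JPEG compression, then strongly gaussian-blurred.

Blocky 8×8 compression artifacts appear around shape edges and the flat background shows ringing — characteristic JPEG degradation. Shape edges and outlines are uniformly softened across the whole image.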